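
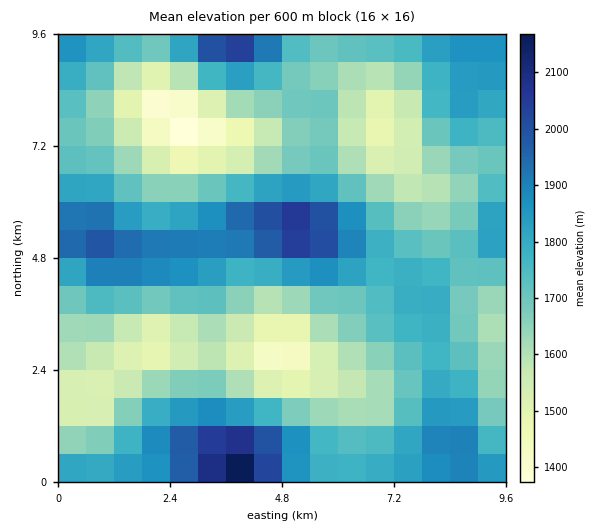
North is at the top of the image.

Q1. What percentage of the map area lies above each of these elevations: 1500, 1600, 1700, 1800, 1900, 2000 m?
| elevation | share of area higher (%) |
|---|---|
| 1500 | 93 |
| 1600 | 78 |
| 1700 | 56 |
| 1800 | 31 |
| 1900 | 13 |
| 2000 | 4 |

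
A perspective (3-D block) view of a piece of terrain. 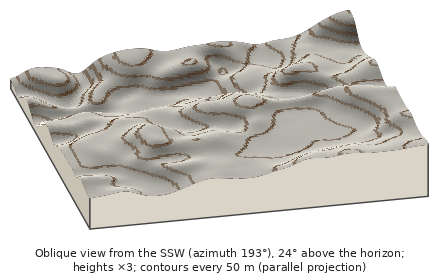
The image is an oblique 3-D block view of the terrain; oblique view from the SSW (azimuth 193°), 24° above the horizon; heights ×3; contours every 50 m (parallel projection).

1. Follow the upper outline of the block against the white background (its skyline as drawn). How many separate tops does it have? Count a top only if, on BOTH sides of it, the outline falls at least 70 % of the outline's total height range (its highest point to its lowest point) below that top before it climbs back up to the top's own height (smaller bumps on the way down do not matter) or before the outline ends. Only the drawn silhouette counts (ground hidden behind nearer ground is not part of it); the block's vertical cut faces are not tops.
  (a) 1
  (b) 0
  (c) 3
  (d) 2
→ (b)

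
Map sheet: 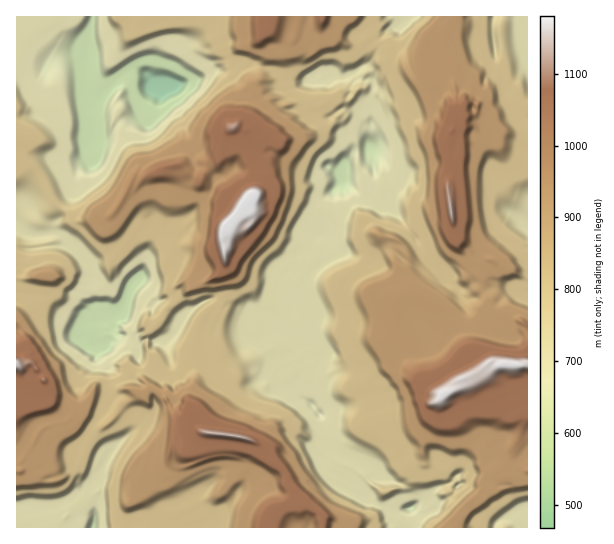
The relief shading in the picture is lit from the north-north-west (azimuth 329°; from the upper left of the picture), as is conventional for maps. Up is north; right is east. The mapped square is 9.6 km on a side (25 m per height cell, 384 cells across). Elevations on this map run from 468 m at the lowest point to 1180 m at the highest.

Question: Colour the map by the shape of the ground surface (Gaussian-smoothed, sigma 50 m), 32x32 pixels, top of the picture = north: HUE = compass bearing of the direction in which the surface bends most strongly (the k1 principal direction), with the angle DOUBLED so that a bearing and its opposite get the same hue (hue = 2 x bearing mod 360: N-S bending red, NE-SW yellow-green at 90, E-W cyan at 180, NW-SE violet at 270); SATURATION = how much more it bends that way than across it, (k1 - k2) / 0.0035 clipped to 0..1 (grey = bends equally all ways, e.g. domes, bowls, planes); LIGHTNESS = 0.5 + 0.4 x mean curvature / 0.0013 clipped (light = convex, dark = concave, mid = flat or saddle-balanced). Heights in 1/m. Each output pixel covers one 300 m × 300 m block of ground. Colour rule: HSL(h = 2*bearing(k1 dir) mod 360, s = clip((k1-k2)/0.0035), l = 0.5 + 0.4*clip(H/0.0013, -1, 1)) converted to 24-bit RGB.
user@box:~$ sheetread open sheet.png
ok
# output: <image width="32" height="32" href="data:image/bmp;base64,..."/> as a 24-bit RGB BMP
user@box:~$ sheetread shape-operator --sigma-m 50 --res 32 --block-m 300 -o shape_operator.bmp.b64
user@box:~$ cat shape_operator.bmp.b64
<image width="32" height="32" href="data:image/bmp;base64,Qk02DAAAAAAAADYAAAAoAAAAIAAAACAAAAABABgAAAAAAAAMAAATCwAAEwsAAAAAAAAAAAAAfn+Cfn+CiXyIjoR6UACaFuKG1r5hWXQ4eoFzgYCEgX+DfX+BbXN9FWDeIFWT4se002p5eEYuEYdqwP/naJ3W3s/8otf4SB5nV3raCIM/4TCw/M/UV14H94oLCToBfWOFNUQTTUgUP1kTXIVQpWeyBly5+GG59KLdI58ZOV8naIFjhFaR7jkYAGVE1qFKVeiD5YXkoZHNzf73N2zMT9XVQRAKYgcAVIQVMysAldM+BS4Og/8D/8zv+wJX+h0IKFsLqZDtg6nrr8XsFKJhPHhTDDTM5jdNr66FxIrJ0JThMaErE0Ec9nk2zRTyOcYkTHNAlE0FmP6mjdwwZhNSRhUTgFFzcvr//2rv2BMrj8QWAJw/AJxM4lcA3J+y0WHrrXDsdom7mYGqvuvBphfkC+7PEDRT8dtkz6eeg3qEjllcw0pUrUREGodcrqlii1ZHWA0Swf/NHvlBsCGcXSRMfIGIcKCLaDNE1wwclsnEkmjCrqPYAA2vDpVf19qNhYCRc2mfjHdshIV92t1ZLSxb74xrCCgrDeDD9HqcpGql4yHZoqrewZ3bYj/XJD/MFnbjrOzhU/Y+gOpyPApDeYaAg25rbj42aBg6kNybZDx0//k+JxEMo4EYCOV9i5x+kWV+YZZSSH1yk4J81neMCrcn0aor1BKaADMTRK4K8GGVwiTgoJ98yDuQa3z/jq7/qen+nOH163RInQMQGz53e3eDgSRkd+LZlNHSdHiKjBR89nVsCviyNtUdSJ1xgXxuZDs40KlwUpQkNlodbIZe1Ke5AJ+x43jmbmPdRbCOE0ZR3npksaWMRNF7QfOlI99c009KuxuN8xqSw+/WRhmNj1yTS0LdqLOVgYCFUTl15l1X9R2Ot9bn0bvjkSW+XbIdTrvbmNxzxY/NwpLoC/uTYYqp96qtDzpF3F+VeCQaADMpQ/9D65C7w/TnqQs6VLIeb0UgKNzUa/DUlAsmcSNDmZpQP10TtLpsgIB8LyJUxhli+8+G7eBmLGQ+bHWcg4ijfoiPhYCMgHt7iX1rtPSiB1F//8THFRKVDxXpzND/vM3/V6X/gP9o5+8XnxEsij4zN9BhZjMcZDknhW5yc3ibTCWV1u7ofJOLgHh/SgxNVuo0IdSJ+NPt7nTzPb82NGszaoFsfn96KaEug96N1Oh/EB+JDfSt3QDj3DAEH7EFqVAPb2EjKnMU0DIWfGlzorKMokOgWG52g3yCfX2DfICDN09zy61SjYV7dB5kXvXPmNjupZXOI382qewr8bT145HSdyAlY4gk61b8s/G7U1fUWwjPDmrBjA/ThvqaPgBf+fHNLwazvaiEhoBzh4h8fMeJpU2tb2CTfIF+foCCfICBMi1g1tuAf1l2FtgPead+LpwxUXYmtiXIymt3HF4harX4srv/uqL/2vPY0btkZTsUUJILUB0iG0Eo6YAaYQ5rqPUABR0u56SphYB8l6qFPKdwclJahG92g36GgHqAgnuCYhdsoNyVZx6LtuW2gIN/foN9eHx7PWpUNeBUr7foGfSBjGoPlgxEhvIrowkfyQxTEl9qc3uCcouPCI3S3Uf4+dLjBp94Bp+1vpKNwL2DKkBrc3B9f4F+gH58f36BbG2AOEnfqqGDIjBo1cmUhIR/f4F9fXl8fYJ8W4VSdG0peGBLfml9XOWFyg1bxXJfajsP7kg+GUYodW9CEjwnJOYJ/AE8/8vZADMY/+Eqv4qXvVYrQGhNfIJ2fYF/f32BeXJ+fyYXqbN1bhqBo8WJhYV/f3p8fYGBgI2GeNPMrUHNn4N8gqO+k/PofGBUgG1O8qCIC3GAx1nrTVXtAPiRAMX7axyk9btX/2nGBlgDT24Aum4NPNkwIZd8fXuAfYF9XTJxluSFTk2EmajvgY+Ng4KHgX+IhKalq+HdXhRPd1UbsdVyKLAbQBwTmgD75cr/zf75T138NFN02yIT+eAhAjEhdgUZlfNMtZf1mmTx/8z3gevVIPGaGUilenmAgIN/I0mB8NThdXSWEqhR0WDrzHquhLKRYcqWVB8kfAhXdtl9s3xhxxITFMBxNpp2Tc4Y7To3wXbzQBVS7+dl8HqjAB21BWijy+GnGVxp0xhl+rIW/f63XYggXXURLGM8fIB/a4N6Fncl6CvVzV9zHUIg0PZDu91kXyljWhc4Muwcd517gomfxOrheBPQTqXXMV7Y6dUXTg4eeww9hPYBirJE7lThBKmnjat+JS95Tzrf+6+N9eVo7IitMH+3GNGgQXZ6e4OCfnuDMhM8yeVneiMzYe1NXfO1YCRnuxKf7/7NIpKOjNqztxNBZ0zEVCEceHowfh06rxF6PJzq2efyKfB6R3t/eoOdeYF7NltmLR938Ny85Z6s18wu5tNPa9dKEzdJf355d318ICmGsuhbzP/zZaf+mRJrQhJVneiX4O6gE8XAGqQPW89/qyA3aY6dvViVIGOwkcr208X5p3St4ZqbEm1pWU8sk2klJlUXDWJZL/Ic+YWr1qKsyY3hR8fKCmCiT3t7en6FHVVx0/jUVNkKUwgl51MiSBHLlSLN4f+0qvR+Khh7jn8mZDVCWkVVb5Bdm/W0DDM+IczE8X/b3IqcvGHKUWPUpsLVs47SC5aI3vNZEnlw9tXaXjnd77qqVxzsFWNzKty/lmjWoHgafV1PM0p55pmtIhWostZS9v6Q3ORpORlzsEeQUJp2S3KUjN6jpyO/Y3GOHqySGGJw6Zin33awrEckVpQnMHeF+/vQAEY6517hb+IOvxtI6fObNBfOHBW4SuY4DBIn38F8eG+xdoSFF1xfohqf1O6y68uH4qJFGRlQoYKSvGauhY2rgN+QaSxlT9NeEUFKhAevx2ZO3aR/iZL759H6m7/q1AiM8RZQBS4N3ddNpreIzFUcnlgORc8LiEUGBxks3/3OWRSLrWh4QxZIFtgu7/FJ5N6d6AseDBUndIpHfIGIpJBxpkQbM4truuJtQjZmFGR9DMhTs+3Sokrj7zAnp0csLBxT5detgWvTd6mKsoRZ7FQ1+EG+zguIEcnXByvQWv8JJR02vYtYqi/jNA6ttO5y1dWbQhWywyHri+qoS2J5hI6V2fLxciOv5983RkhyKCFipd9sCtMiEiFv11Eq71zTbR2739ebwK1TaZCMf4+a1vXqZiTzonz67oapKE1k2UiWJEp2cx+wJOuvRors692v2NCYEyJven+H6N65KTGBON9PcSAyg2Ny2OpwRT91LyGU1PeaXFEaDSwYL8pXnR/Zdknw8anJm53lfZbRdPLgyBNM5CBUZSgy2G9QS43eb1GfSmOjSx94a9hvo2cP6MY/u6qKUTrlYqCIGeYTi1BxgjDadmN/jZKB6OodZF96H1+O+PbTKSGeSrThDGfPL0+uy1G15+Fd77kcvnIVvHYqzTK7iCttgoCjxZHF5GFEIl5HZkp/UdyjgD2Eee9GGqif8NHg9GPxjOtnPxZWi7eITiBXco2aubeSgCe2dG2AQHta+swfveJJJA8aGSsLKjQAM18U4Osi7juv1p26jdJSVyhAEvAdC5GmeAfO7lzJ/6HuNApgfdNlhhB+l9eXUoBoc6AlrW8vgup/UCh2r+epi2J7P4VjuLuAjDahZ15+/zlTEHQN42godw6NEyPYqdIJAPQuHUEJm9IjWLkduSIAUjsP2FkHDzwHJCYOhHIBLFUCcBq3ODS3l+e8kZeDen6CjI11que4bRdssMmKeyKBjIN+pVNUaKk/ZEB0TkZx6N9Q7oGyEbZBFYdzDSjwk+bpoy2WZd6u4Q9CqUIJRPFqqKnil4Lc87rvFXS5POiRqHPkMtq3RHyN2V2en5iEgHx9ob2LhRKPI7et8OONSCdihn+AmoCPt3qBPXYqERFIvuGE5zeS8YDYDNOyN1wWQzkaOZJDfrV/Sw3dpiDt+9HBHapub5t3lWR/u5XfSffoUlWCXrSNZrHjGQnY6Lm9hH6C1t6VHxlJLgWn3fONRjdqgH+BiICHmICY4a3NABsz8jpai+uLin6Ot5bQtaXol6vgfbS/YmuBRz/wICCN3tiq1ExrUpOFnhSnQf9V4m+gC6BfuteICCM0CDsg3FOa3qW/0siXKDSRApTQ7sqzSUN0"/>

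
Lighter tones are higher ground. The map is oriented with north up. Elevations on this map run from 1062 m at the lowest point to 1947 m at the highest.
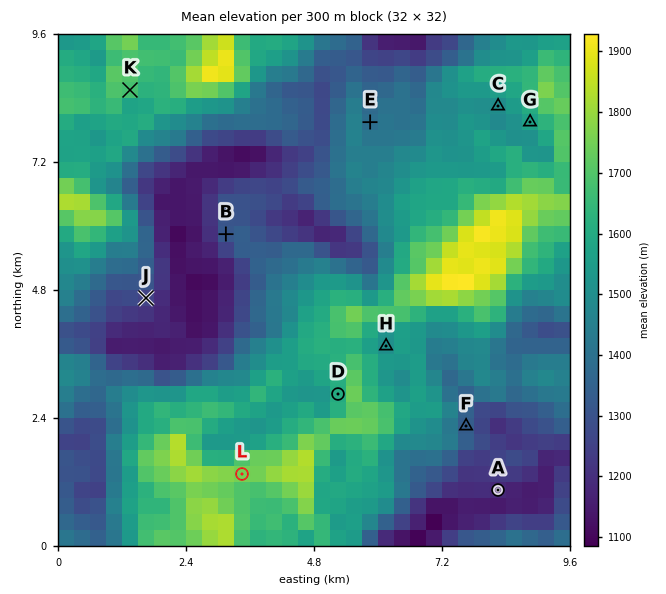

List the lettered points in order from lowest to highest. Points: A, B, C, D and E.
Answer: A B E C D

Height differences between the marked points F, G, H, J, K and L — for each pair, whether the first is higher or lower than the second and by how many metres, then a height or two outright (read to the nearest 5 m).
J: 500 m lower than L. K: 430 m higher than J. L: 420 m higher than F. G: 320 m higher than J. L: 250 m higher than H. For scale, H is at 1500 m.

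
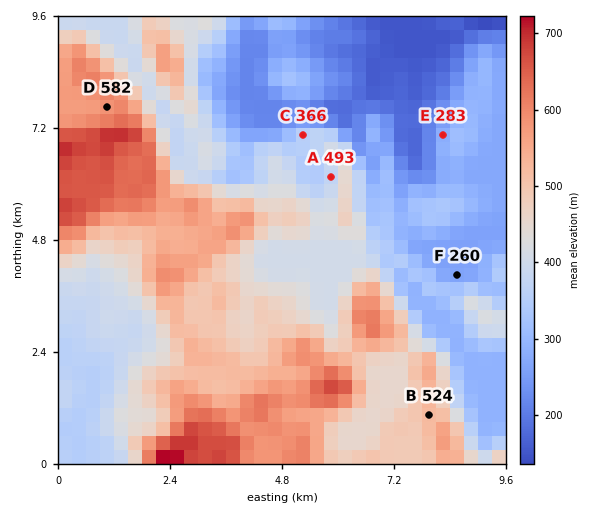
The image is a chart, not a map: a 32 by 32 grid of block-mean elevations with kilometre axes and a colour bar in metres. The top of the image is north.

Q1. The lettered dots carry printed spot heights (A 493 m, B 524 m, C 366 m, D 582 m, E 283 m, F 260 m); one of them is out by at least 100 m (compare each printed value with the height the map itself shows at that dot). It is A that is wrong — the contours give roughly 368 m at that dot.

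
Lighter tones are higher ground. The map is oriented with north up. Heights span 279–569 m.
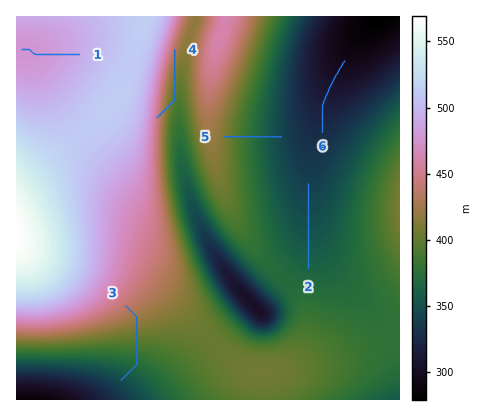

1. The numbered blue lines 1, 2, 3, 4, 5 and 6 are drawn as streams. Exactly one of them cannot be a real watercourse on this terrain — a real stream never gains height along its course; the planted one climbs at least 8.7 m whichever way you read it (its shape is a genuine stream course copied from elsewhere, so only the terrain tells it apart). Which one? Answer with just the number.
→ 4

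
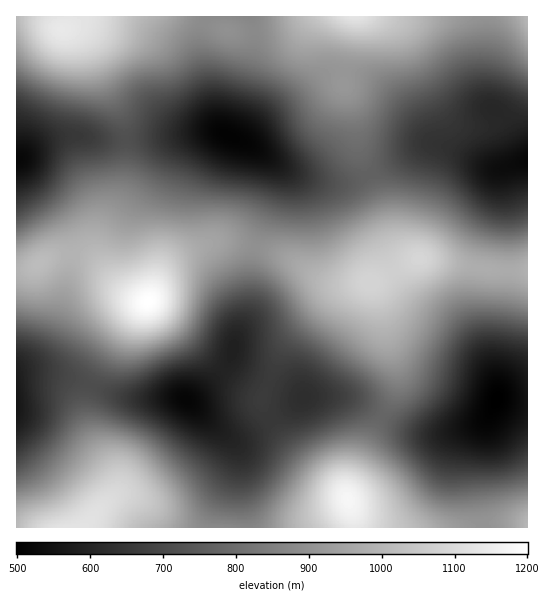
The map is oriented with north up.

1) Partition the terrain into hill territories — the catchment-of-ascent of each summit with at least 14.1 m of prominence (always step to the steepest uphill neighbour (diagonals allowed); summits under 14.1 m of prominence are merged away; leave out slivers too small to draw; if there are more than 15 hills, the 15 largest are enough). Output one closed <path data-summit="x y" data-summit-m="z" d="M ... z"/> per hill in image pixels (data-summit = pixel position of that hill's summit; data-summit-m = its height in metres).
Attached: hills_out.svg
<path data-summit="149 302" data-summit-m="1201" d="M221 132l-22 0-20 4-49 4-31 0-17-4-17 0-19 5-29 18 46 60 8 22 0 24-10 41-8 24-13 23-24 17 1 7 6-2 28 0 22 4 33 13 25 7 54 0 33 30 13 8 7 0 13-5 52-34-48-19-17-11-7-10 5-21 13-27 4-56 6-20 14-36 3-11 0-17-4-8-11-10z"/><path data-summit="370 283" data-summit-m="1082" d="M274 161l-2 2 4 7 0 17-21 60-4 28 0 28-4 15-12 23-4 17 1 4 14 11 31 15 25 9 28-1 19 3 13 5 36 21 24 8 25 0 36-12 8-8 6-14 0-12-10-24-11-14-21-21-33-21-17-17-12-19-17-40-21-38-12-8-21-2-23-7z"/><path data-summit="354 17" data-summit-m="1129" d="M485 16l-232 0 2 14-2 23-25 82 25 12 28 20 18 9 27 7 20 0 17-6 66-33 18 3 48 22 31-8 2-2-17-32-14-16-8-5-4-9z"/><path data-summit="74 527" data-summit-m="1125" d="M51 375l-28 0-7 3 1 150 231-1-7-38 0-24-2-14-8-11-21-17-23-23-9-3-47 2-25-7-33-13z"/><path data-summit="62 29" data-summit-m="1139" d="M251 16l-234 0-1 143 30-18 19-5 17 0 17 4 31 0 49-4 20-4 22 0 6 3 26-82 2-23z"/><path data-summit="347 499" data-summit-m="1176" d="M330 396l-27 1-17 14-40 24-8 2-13-2 11 11 4 9 1 34 8 39 234-1-7-56 10-52-11 6-28 8-25 0-24-8-39-22-16-6z"/><path data-summit="419 259" data-summit-m="1088" d="M438 144l-13 1-62 32-17 6-18 0 15 2 12 8 21 38 17 40 12 19 17 17 33 21 21 21 11 14 10 24 0-36 11-66 0-75-5-25 0-16-13-1-36-19z"/><path data-summit="39 263" data-summit-m="1017" d="M19 160l-3 1 1 208 18-12 12-14 12-28 12-50 0-24-4-14-8-14-26-31z"/><path data-summit="527 527" data-summit-m="1003" d="M501 399l-5 2-9 18-10 39-1 21 7 48 44 1 1-125z"/><path data-summit="527 270" data-summit-m="986" d="M527 160l-24 8-2 6 7 36 0 75-11 66 0 47 20 5 11-1z"/><path data-summit="527 17" data-summit-m="1003" d="M527 16l-41 0-2 41 0 32 3 12 2 5 16 13 22 40z"/>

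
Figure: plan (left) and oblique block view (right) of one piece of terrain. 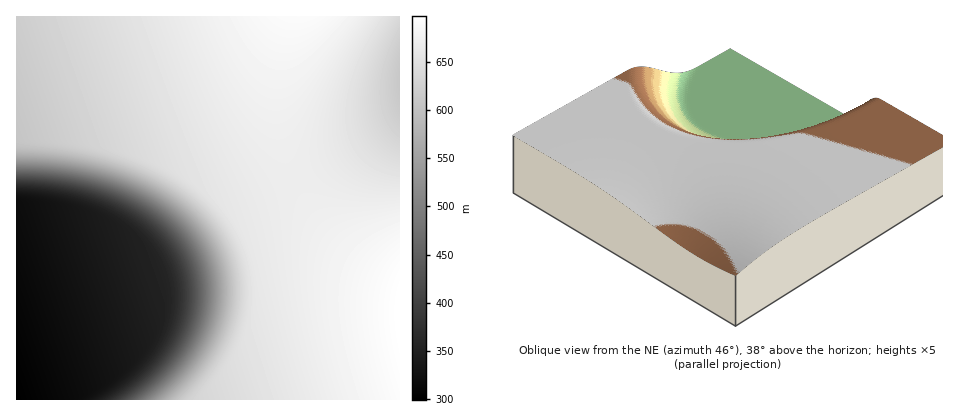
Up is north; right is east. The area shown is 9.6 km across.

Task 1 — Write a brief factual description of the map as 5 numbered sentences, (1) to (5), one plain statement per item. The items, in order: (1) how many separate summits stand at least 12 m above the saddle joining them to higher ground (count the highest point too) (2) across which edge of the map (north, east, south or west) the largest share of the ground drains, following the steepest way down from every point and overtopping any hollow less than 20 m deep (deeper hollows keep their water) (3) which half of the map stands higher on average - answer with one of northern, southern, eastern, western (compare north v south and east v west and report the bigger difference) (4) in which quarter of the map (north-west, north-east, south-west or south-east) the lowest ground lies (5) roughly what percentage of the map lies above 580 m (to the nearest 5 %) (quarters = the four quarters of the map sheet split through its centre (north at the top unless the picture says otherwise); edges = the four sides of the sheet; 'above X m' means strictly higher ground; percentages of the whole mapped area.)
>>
(1) There are 2 summits with 12 m or more of prominence.
(2) The largest share of the runoff leaves by the western edge.
(3) Taken as a whole, the eastern half is higher than the western.
(4) The lowest point lies in the south-west quarter of the map.
(5) Roughly 70 % of the ground is higher than 580 m.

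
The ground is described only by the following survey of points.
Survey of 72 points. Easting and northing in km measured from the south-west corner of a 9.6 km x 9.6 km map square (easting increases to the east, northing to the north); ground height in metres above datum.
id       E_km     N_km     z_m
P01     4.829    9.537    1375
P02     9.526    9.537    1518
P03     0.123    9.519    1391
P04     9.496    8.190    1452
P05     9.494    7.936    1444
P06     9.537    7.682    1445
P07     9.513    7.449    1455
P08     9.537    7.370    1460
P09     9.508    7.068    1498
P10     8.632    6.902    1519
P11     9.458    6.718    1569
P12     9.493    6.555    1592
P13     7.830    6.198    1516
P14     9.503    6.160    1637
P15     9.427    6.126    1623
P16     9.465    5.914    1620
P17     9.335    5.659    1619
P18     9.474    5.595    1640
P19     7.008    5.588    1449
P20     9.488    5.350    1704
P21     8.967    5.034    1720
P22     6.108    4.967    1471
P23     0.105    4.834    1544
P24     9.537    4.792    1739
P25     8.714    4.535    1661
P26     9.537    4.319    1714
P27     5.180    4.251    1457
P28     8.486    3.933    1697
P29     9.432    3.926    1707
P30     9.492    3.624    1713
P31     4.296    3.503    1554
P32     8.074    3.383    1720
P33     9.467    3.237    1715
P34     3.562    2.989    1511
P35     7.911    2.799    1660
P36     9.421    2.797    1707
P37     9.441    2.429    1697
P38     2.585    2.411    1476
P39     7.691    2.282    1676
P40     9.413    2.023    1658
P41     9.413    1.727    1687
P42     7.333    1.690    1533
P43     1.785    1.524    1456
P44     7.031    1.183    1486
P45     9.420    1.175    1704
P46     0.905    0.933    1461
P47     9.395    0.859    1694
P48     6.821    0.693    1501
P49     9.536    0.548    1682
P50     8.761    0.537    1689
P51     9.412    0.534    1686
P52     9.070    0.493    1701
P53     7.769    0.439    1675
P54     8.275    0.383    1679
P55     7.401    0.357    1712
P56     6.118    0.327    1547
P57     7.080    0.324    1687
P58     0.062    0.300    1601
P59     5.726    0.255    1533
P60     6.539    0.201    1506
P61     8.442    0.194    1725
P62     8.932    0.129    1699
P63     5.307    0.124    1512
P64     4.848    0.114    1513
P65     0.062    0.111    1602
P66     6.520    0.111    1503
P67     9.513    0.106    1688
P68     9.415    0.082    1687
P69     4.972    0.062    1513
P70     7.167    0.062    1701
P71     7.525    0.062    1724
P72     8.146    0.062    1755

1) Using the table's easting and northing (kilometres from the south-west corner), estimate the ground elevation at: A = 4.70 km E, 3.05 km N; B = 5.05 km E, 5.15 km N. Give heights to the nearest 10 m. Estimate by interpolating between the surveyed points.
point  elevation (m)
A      1580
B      1450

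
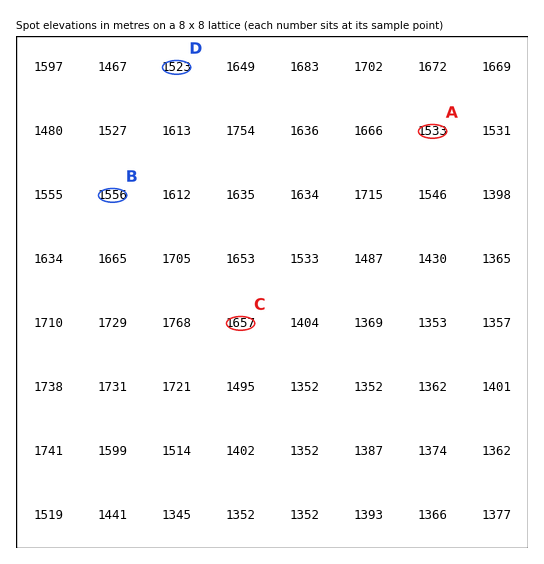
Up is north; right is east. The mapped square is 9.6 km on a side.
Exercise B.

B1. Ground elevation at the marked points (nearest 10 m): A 1530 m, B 1560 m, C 1660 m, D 1520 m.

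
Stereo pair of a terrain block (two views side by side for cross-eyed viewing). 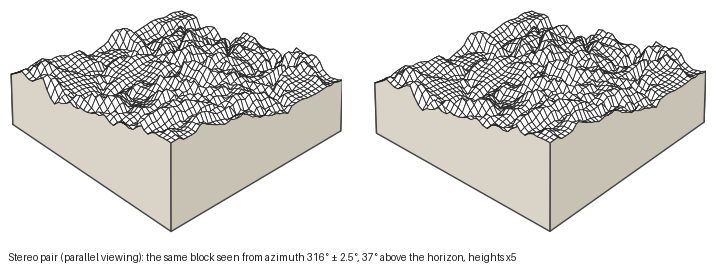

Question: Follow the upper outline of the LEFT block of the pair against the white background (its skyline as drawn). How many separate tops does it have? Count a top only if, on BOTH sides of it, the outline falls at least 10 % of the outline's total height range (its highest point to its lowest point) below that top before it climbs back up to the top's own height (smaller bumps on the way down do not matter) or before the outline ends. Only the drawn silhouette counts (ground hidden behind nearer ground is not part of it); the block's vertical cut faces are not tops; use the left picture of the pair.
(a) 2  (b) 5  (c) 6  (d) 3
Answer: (d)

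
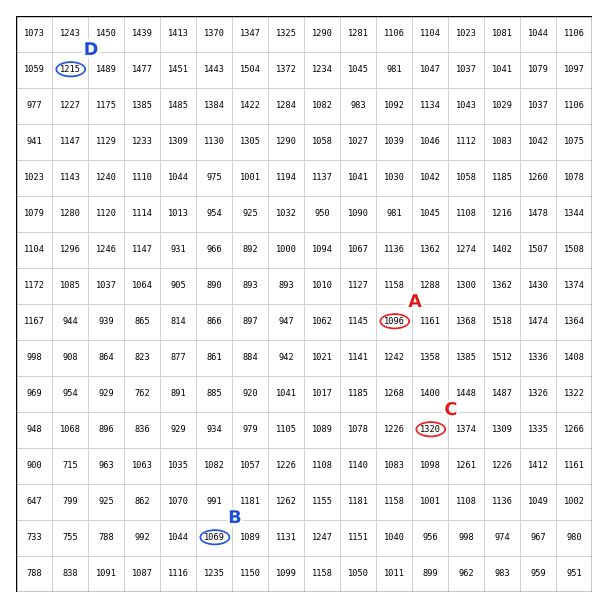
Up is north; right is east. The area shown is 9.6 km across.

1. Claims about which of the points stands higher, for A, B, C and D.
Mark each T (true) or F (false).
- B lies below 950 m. F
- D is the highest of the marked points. F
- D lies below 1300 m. T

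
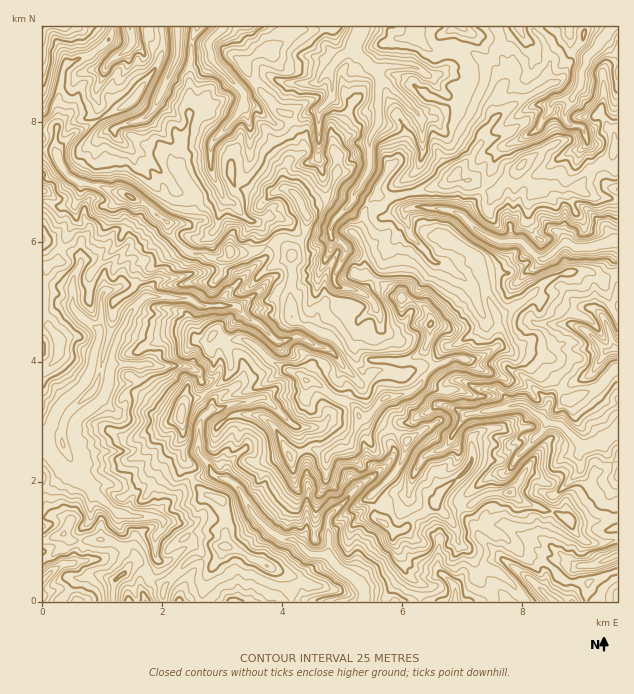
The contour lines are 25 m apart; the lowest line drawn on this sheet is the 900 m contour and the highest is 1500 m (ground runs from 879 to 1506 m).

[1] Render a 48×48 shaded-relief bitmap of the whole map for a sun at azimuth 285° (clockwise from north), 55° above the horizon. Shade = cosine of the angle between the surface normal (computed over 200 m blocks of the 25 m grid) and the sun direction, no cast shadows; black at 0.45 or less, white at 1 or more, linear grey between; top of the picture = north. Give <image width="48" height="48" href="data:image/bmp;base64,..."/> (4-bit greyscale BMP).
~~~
<image width="48" height="48" href="data:image/bmp;base64,Qk32BAAAAAAAAHYAAAAoAAAAMAAAADAAAAABAAQAAAAAAIAEAAATCwAAEwsAABAAAAAAAAAAAAAAABEREQAiIiIAMzMzAERERABVVVUAZmZmAHd3dwCIiIgAmZmZAKqqqgC7u7sAzMzMAN3d3QDu7u4A////ANuKzHe8iMp3mrqod3adyqmHq6qaZoq6h926zIesmLqImqqpl1Wt26l3rKmmWru6h73MzLiKyquYmqmHZXq825Z6mql3mqibzGerzNppzbyoq5dVebmry4V6mIeamIiHirmaqrp7283JeHVpmsqcuYZrp2iZiJqXVcubuJp63czJZUiqmNybu3VqppqZmaqXidyJp5uqzt3JNKp3d97LupZ5domZmbp2icuXmJurzMu2KbuWUr/cqbuXd3mZmrl3mrqYrLqovdujSsyngQ38iKy2epmoZqqImpmavMy6q8plq7ymtwDupqzJVqzIR3mpmXirzLzLuXaMu7ynqgA851zbpUfNlWebl5qr3cu7ulaKzMy2qzMyqxjaykRcxFisucqrzNy7x2uYve3ZvJVEWkB87XVHykabvMqczNzLt0ynm92qzNpka5ED7oVDfJaJq7qt3M3txi3Ymst7zd2UWKpAjbl1R5uXeJqry87u6AjtzKjLmc3FJFijCLu3WbqWZmm5rd3u7EOszL3cmbu7cxAmVVV5uruXZlabnN3d7ZiauqzsqZmtynAWZDRGeKuqdWVpq9zN3ZvJrLvdloq8u8gCZ2ZVeYiLyYZGmsu83dzKm83Ll4vLu7uEVkFIiIhnzslFm8ub3Ku6q6e8l7zMu8uKuWRXeIh0e8pkis3L3suruCfcvbmqvO1UmapmiJl1aal1iq3d7typg5ubuoiqvN2TRZqGmIh5l4douozd7bqVXNyomZmazN2SRpqGiIiYm3aaq3jdynq73t24mqqK3LtTaKqYiHd4rHari7aLu7lYrO24momt7XZWiamLuHeImnasibp6uqtSu763d5282mV4m6day5mZmIaMqaupqry0XLu2V864mpiau6h1jMypmbl6yqu7qqvIV7ymJr3Ym5ibu5dlWNyZmNuau6u7u5rciby3NI3pmpq7qESIqGmqu9yauqrLl3ncis24At2omKzKYVmrmDiWV8uZqZq8p3ariszbEM6omL2nKLdphWmVR8yayXi5WJeJzKvbQB3qdpqIq7hql2iGZsy5zblEiqd73srKZAbumHiHeLqJqIiYh9zLvKRJq5acze23aCDeqby5iaupqpqod8unipebunbMrN2oe6Au5pztuZvKiaq6mclHq6q7uWfMm92mjcQN+Urtypvcl5m8usYoqqvMuWbdm93HfbIt6mnczJm8ynaM7clDeb3LumOtq8zJfbM724rL3ciIvMhL7sl2NZvNy4QrzMvJjLZHzZrM3dqXW7es3dt4qEOd3LgyrdymfLhozHrMzNyIZoztuOyXrLUJ7bpyfduoSMxnuqu7vNyoZGrexv2YrMsS3sl0nMiJmMyGnMuru8yqp0Oe2P2Ym82AnrhZu4iIisuYvcm8y8ypq5NO1/6WW8zEPaWsyZmGWLqaqru7u7u5m6Zd2f66UqzqK6bdy6hmZ4q7maqpq7u5m6hZzOys1hvrOqbdzLqHVmfNuqmqqrupq5mVrbu92irqOsN8zdyod1St3KmJm8uZuom3aQ=="/>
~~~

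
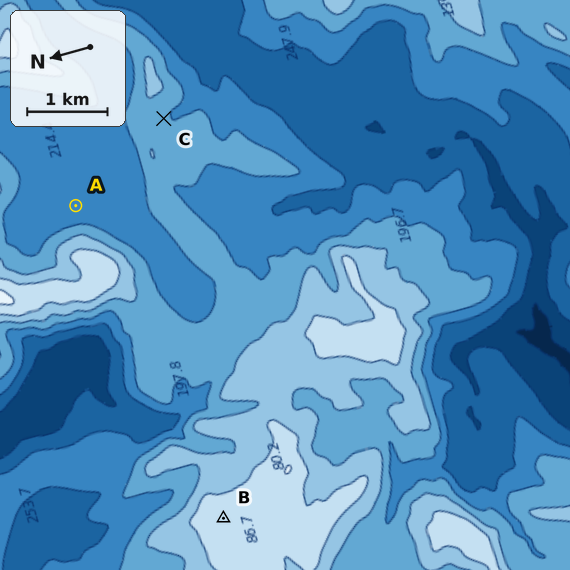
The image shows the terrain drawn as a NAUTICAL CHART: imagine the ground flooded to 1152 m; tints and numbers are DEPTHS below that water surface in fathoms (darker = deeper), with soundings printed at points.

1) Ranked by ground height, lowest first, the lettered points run A C B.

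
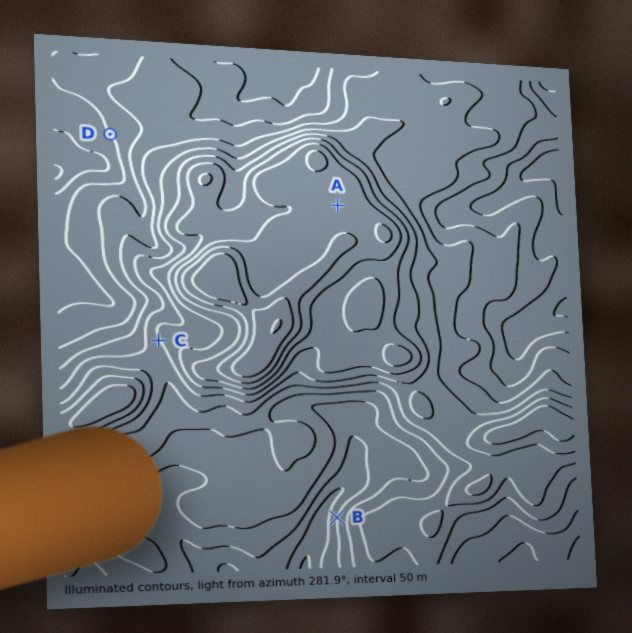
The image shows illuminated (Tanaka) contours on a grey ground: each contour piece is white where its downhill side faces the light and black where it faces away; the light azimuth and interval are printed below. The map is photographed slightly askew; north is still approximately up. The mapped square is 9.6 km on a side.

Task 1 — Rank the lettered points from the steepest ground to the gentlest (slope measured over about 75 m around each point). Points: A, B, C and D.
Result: B C D A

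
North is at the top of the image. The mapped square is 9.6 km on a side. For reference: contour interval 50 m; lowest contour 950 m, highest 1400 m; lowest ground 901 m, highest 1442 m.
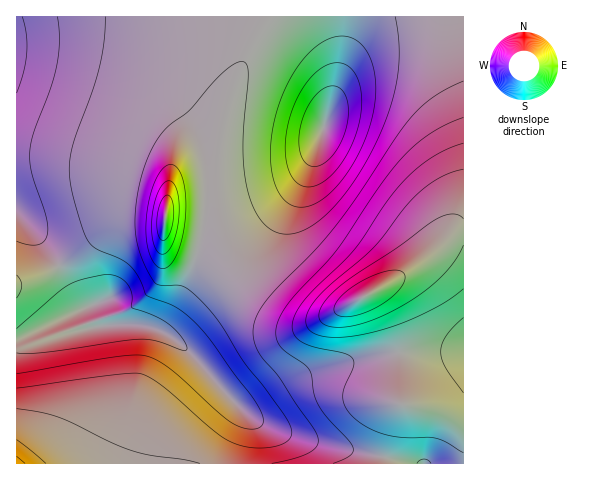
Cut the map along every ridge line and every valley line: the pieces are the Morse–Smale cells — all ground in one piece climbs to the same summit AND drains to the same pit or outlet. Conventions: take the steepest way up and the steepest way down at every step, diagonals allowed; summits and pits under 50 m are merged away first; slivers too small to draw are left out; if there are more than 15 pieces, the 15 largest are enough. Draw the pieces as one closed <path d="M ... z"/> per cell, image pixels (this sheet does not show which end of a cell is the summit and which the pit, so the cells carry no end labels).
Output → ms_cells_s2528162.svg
<path d="M463 16l-197 0 0 5-14 25-17 36-16 61-3 29 0 29 4 28 13 34 22 26 26 21 23 9 11 0 12-3 42-22 8 2 9 12 9 22 4 18 0 50 2 6-8 15-9 45 80-1z"/><path d="M200 250l-3 3-7 23-13 26-15 25-6 2 23 14 67 71 2 5 0 13-6 31 141 1 10-45 8-15-2-6 0-50-3-13-6-17-12-21-9-3-48 24-26 0-12-6-20-14-42-38z"/><path d="M24 57l-8 0 0 154 26 30 16 24 8-3 40-31 19-9 39 0 0 14 3 4 30 10 8-30 4-41-6-36-13-27-23-20-34-15-43-13z"/><path d="M87 308l-71 32 0 123 226 1 6-32 0-13-45-52-24-24-24-14-22-5-41 4-5-13z"/><path d="M265 16l-248 0-1 40 40 6 60 14 37 14 25 14 12 12 7 11 10 37 0 38-9 48 23 10 35 32 21 16-32-29-12-16-13-34-4-28 1-42 9-48 16-47 24-43z"/><path d="M164 222l-39 0-7 3-19 10-40 31 20 36 5 6 4-1-2 4 6 17 41-4 26 5 6-7 20-36 13-35-31-11-3-4z"/><path d="M59 266l-17 9-26 9 1 55 68-31-6-6z"/><path d="M17 212l-1 71 3 0 23-8 15-8 1-3-16-23z"/>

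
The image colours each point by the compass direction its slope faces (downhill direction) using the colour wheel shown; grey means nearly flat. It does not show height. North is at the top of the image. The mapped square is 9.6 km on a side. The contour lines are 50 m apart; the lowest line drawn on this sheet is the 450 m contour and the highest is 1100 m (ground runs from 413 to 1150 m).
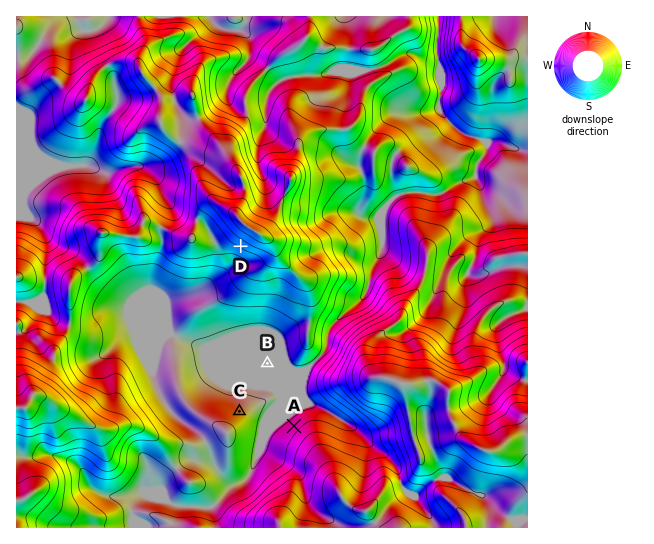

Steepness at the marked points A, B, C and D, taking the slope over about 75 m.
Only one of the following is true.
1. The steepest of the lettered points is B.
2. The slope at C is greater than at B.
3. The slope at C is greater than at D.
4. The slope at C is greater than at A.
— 2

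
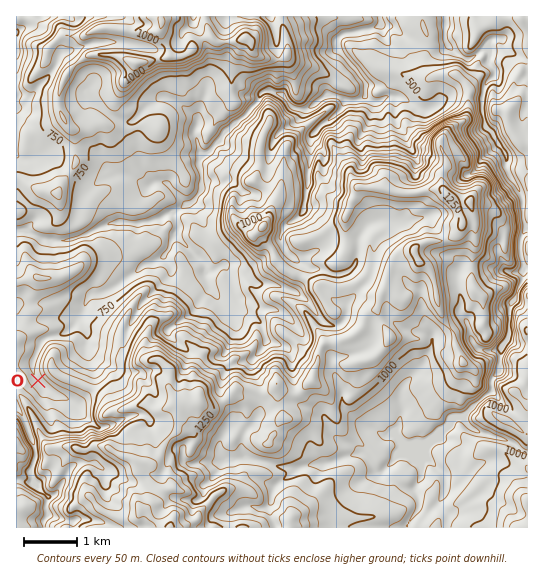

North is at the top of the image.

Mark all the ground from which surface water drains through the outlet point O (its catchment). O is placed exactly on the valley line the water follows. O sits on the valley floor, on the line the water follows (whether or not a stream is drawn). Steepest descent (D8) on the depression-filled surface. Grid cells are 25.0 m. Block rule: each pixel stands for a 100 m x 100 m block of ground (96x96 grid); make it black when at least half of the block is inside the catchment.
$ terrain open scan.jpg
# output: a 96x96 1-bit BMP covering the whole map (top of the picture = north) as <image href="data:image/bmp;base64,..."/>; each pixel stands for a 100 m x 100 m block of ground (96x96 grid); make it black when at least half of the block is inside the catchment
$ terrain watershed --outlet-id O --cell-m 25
<image width="96" height="96" href="data:image/bmp;base64,Qk2+BAAAAAAAAD4AAAAoAAAAYAAAAGAAAAABAAEAAAAAAIAEAAATCwAAEwsAAAIAAAAAAAAA////AAAAAAAAAAAAAAAAAAAAAAAAAAAAAAAAAAAAAAAAAAAAAAAAAAAAAAAAAAAAAAAAAAAAAAAAAAAAAAAAAAAAAAAAAAAAAAAAAAAAAAAAAAAAAAAAAAAAAAAAAAAAAAAAAAAAAAAAAAAAAAAAAAAAAAAAAAAAAAAAAAAAAAAAAAAAAAAAAAAAAAAAAAAAAAAAAAAAAAAAAAPAAAAAAAAAAAAAAA/gAAAAAAAAAAAACD/gAAAAAAAAAAAD///wAAAAAAAAAAAH///wAAAAAAAAAAAP///8AAAAAAAAAAAP///8AAAAAAAAAAAP///8AAAAAAAAAAAf///+AAAAAAAAAAAf///+AAAAAAAAAAA//8eMAAAAAAAAAAA//4AAAAAAAAAAAAB//wAAAAAAAAAAAAA//gAAAAAAAAAAAAAf+AAAAAAAAAAAAAAP4AAAAAAAAAAAAAAHAAAAAAAAAAAAAAACAAAAAAAAAAAAAAAAAAAAAAAAAAAAAAAAAAAAAAAAAAAAAAAAAAAAAAAAAAAAAAAAAAAAAAAAAAAAAAAAAAAAAAAAAAAAAAAAAAAAAAAAAAAAAAAAAAAAAAAAAAAAAAAAAAAAAAAAAAAAAAAAAAAAAAAAAAAAAAAAAAAAAAAAAAAAAAAAAAAAAAAAAAAAAAAAAAAAAAAAAAAAAAAAAAAAAAAAAAAAAAAAAAAAAAAAAAAAAAAAAAAAAAAAAAAAAAAAAAAAAAAAAAAAAAAAAAAAAAAAAAAAAAAAAAAAAAAAAAAAAAAAAAAAAAAAAAAAAAAAAAAAAAAAAAAAAAAAAAAAAAAAAAAAAAAAAAAAAAAAAAAAAAAAAAAAAAAAAAAAAAAAAAAAAAAAAAAAAAAAAAAAAAAAAAAAAAAAAAAAAAAAAAAAAAAAAAAAAAAAAAAAAAAAAAAAAAAAAAAAAAAAAAAAAAAAAAAAAAAAAAAAAAAAAAAAAAAAAAAAAAAAAAAAAAAAAAAAAAAAAAAAAAAAAAAAAAAAAAAAAAAAAAAAAAAAAAAAAAAAAAAAAAAAAAAAAAAAAAAAAAAAAAAAAAAAAAAAAAAAAAAAAAAAAAAAAAAAAAAAAAAAAAAAAAAAAAAAAAAAAAAAAAAAAAAAAAAAAAAAAAAAAAAAAAAAAAAAAAAAAAAAAAAAAAAAAAAAAAAAAAAAAAAAAAAAAAAAAAAAAAAAAAAAAAAAAAAAAAAAAAAAAAAAAAAAAAAAAAAAAAAAAAAAAAAAAAAAAAAAAAAAAAAAAAAAAAAAAAAAAAAAAAAAAAAAAAAAAAAAAAAAAAAAAAAAAAAAAAAAAAAAAAAAAAAAAAAAAAAAAAAAAAAAAAAAAAAAAAAAAAAAAAAAAAAAAAAAAAAAAAAAAAAAAAAAAAAAAAAAAAAAAAAAAAAAAAAAAAAAAAAAAAAAAAAAAAAAAAAAAAAAAAAAAAAAAAAAAAAAAAAAAAAAAAAAAAAAAAAAAAAAAAAAAAAAAAAAAAAAAAAAAAAAAAAAAAAAAAAAAAAAAAAAAAAAAAAAAAAAAAAAAAAAAAA="/>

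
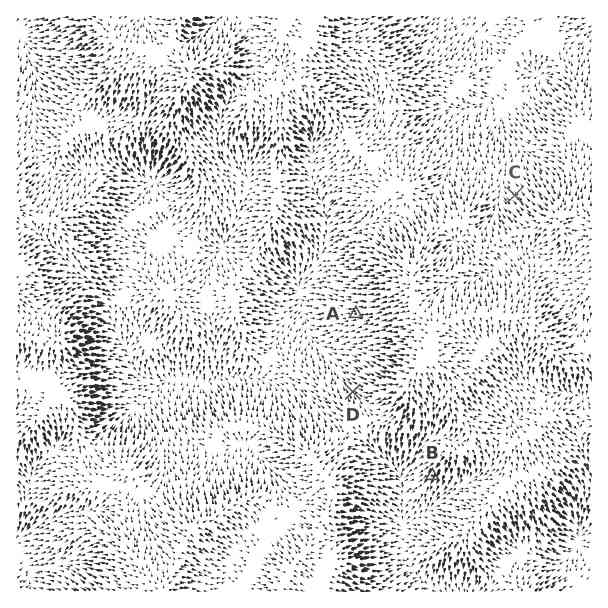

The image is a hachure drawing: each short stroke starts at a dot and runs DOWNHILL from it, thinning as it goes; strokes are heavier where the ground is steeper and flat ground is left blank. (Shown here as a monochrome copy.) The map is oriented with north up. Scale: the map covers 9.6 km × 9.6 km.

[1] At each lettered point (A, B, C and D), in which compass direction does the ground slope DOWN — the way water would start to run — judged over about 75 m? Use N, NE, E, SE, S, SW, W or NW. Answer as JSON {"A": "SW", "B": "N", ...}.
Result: {"A": "W", "B": "SW", "C": "NW", "D": "NW"}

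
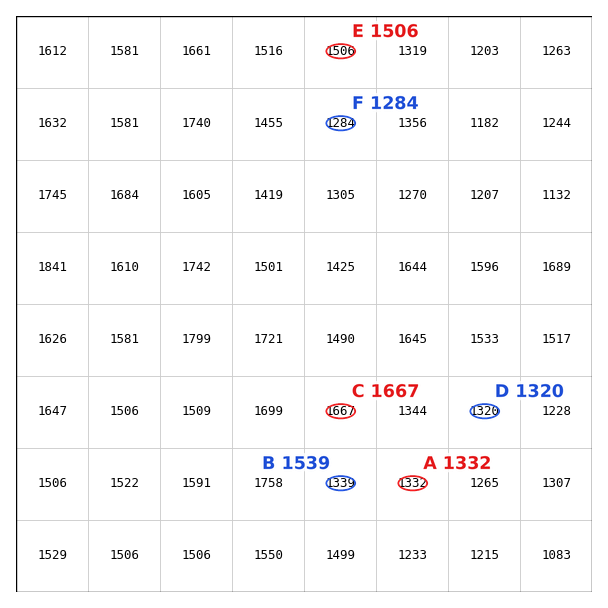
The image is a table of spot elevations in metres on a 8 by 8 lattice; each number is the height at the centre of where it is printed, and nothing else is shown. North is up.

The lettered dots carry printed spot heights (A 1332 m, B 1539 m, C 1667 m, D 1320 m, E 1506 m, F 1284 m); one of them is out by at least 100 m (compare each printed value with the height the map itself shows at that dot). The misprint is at B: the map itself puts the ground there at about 1339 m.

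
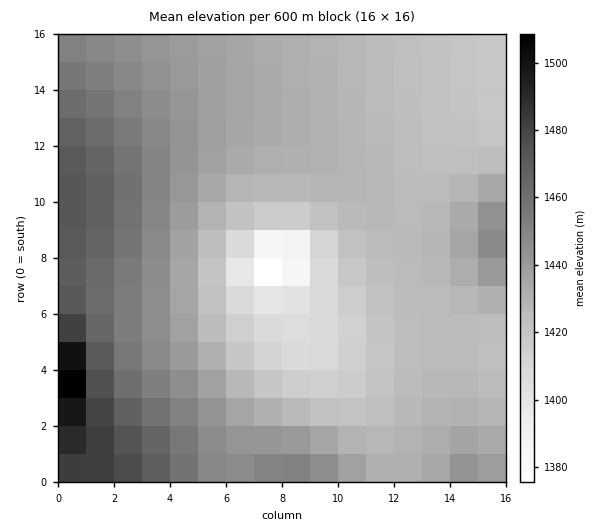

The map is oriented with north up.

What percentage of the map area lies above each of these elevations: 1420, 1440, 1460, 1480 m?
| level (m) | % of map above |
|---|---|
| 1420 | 87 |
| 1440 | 34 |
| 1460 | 13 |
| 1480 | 3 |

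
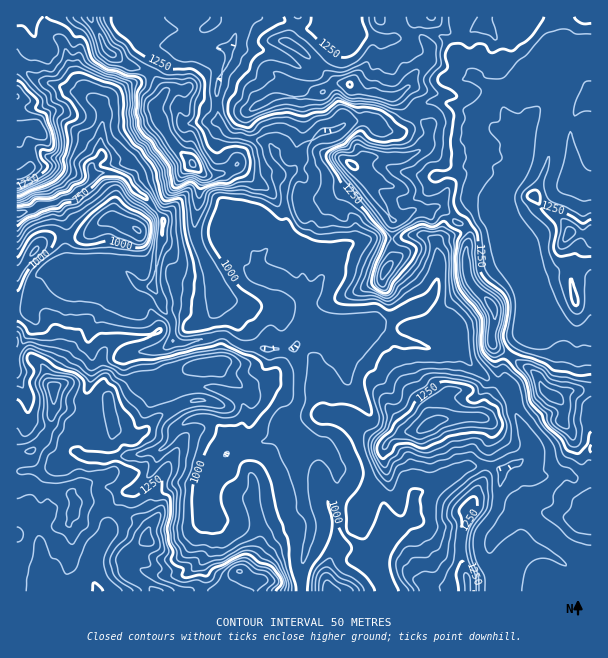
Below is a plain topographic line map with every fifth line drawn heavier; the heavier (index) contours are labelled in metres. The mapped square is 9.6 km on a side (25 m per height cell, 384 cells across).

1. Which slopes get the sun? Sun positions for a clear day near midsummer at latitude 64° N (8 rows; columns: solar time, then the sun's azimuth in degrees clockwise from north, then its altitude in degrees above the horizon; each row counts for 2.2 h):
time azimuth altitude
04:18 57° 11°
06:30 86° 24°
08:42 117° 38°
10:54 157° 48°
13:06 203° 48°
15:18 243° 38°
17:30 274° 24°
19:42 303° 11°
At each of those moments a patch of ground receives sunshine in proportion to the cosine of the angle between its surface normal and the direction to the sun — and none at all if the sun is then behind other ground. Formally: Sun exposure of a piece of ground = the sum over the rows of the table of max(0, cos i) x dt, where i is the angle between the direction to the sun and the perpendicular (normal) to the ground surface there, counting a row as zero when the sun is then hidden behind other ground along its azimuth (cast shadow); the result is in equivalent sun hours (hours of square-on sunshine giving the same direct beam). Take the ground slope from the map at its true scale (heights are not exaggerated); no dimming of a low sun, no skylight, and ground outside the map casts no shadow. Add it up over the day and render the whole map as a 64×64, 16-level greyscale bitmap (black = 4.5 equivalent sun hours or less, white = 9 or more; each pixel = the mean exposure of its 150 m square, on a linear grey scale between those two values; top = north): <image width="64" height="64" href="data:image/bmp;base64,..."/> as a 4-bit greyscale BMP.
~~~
<image width="64" height="64" href="data:image/bmp;base64,Qk12CAAAAAAAAHYAAAAoAAAAQAAAAEAAAAABAAQAAAAAAAAIAAATCwAAEwsAABAAAAAAAAAAAAAAABEREQAiIiIAMzMzAERERABVVVUAZmZmAHd3dwCIiIgAmZmZAKqqqgC7u7sAzMzMAN3d3QDu7u4A////AO7u7uzN7u7aiJvKzu7u7bQ8yqitzN7u3d3Lut7t7t3d7u7u7M7u7KmZhHit7tyYlEqneL3M7tzM3bq63d3d3d3u7u7t3d3M7sq6RFaZZFimd4i83dzczMu7eK3N3d3d7u7u7u3cze7culazARNWaavJrN7d3LzLy7yZzd3d3e7u7u7u7typ3u7bpFliNIqr3dy97u7su6uszbnN3u7u7u7t3e7u7LmM7KiIWJiXq7vd7c3d7u26qrvNyM3d7u3e7t3u7u7uzLrLu6mJu8zMzN3t3d7u7ty7u83Znd3u3e7uze3e7t3d263cy5m83d3N3e7d3u7u7czN3e2K3u7u7u3u7s3t3u3LmszLqb3t7d3d7t3d7u7u7M3e7te+7u3d3e7u3N7u7Lq4rMuqze7t3dzd7d3u7u7ty5vd2L7t3d3u7u7u3M3cy7yLzKu93d3d3N3KzN7e7dzKh7zJrd3u3d3u3czd3d7cvLi8y73d3d3d3brMzO7t3KiHi8qsy83czdzKqZrO7u663u3cvc3c3d3cu8zN7t3d64douZqszM3c7dy7uqq8zNnN7d28zMzd3d273M3uvd3tymRaqKve7u7u7dy7uodnmozd7czLzd3d3b3M3ezd7u7u3e7cqa3u7t3u7c3u7ty7Wt3u3dzN3d3d3Mzc7b3e7t7t7d3Kre7tmM7d7d7u7u7Wze7t3tzN3d7tzMqd3d7u7uzd2qu97u26re7cze7d7cmN7u3d7t3d7u7ttjfe7u7u7u2om+7e3au97d3M7dzN7Zeb3u3u3c7u7u6miZqt7u7u7HaN7ey9qs3u7czcy6vu3M3u7e7u3d7u3JnMmJqrzMy3R87szd2ZvO3N3Nuqyr3t3e3e7u7szMzMnNypmru5d4Vp7u7t3Xrd7cq9yqzdy6qpic7t7u3d3MzNy7uYvd3IdUvd7t3ube3e64yqvd7dy6rO7d3u3N3d3dy7zKmbu7hXfMzZm72bp1eYaYe93u7u7u7bve3d3d3d3Ly7qoUzNKqu3aVmary4UzV0Roqr3u7u7t3M3c3d3dzLy6mWIjRa7b3aVomq3siIirt4h3VXirvNu7qrzd3dzLzLqpd4iK7u2mJJvMyYRYq7zd7MuEMiM0M0Zpmszdy8u8u6qqmI3d7FNYq83ZJYq8zM3u7upGUzZo3d7sy83MzLu6vNuZrM3Id5ur3dlYvMzMy7vN7Z3tya7u7tzdzd3dy77t25mJvMuprM3e17zMzN27qZmqXO7u7u7u3M3d3d3d3MzKiYm73Lmc3e7qzdzMzMzMzKO8ze7u7u7svd3d3d3amZmau8zcuprN7u3NzMzMzd3deMzd7u7u3u293u7u7e26h5vO3ru6m97u7bzLzMzd3ttd3d3u7dzLzLzN3u7czMyYi93qaZq83u3evMzLzN3tpY7d3d7Lu7u7zdy6zczcyniK3qI3rM3u3N7KzMvM3ezdnd3N3bu7u73dyqqazt7bZorcZXrM3d3d3tqru7ve3et8y93cvLzN7t3Lu7qr7uxmWsuZmrzN7d3q7Lu8zNzdy2eZzdq8zN3d3d2rqZi+7nVIy7urvN3u3ujO3N7u7u7sZYreurzM3dzMzLuoiJvepFe7u6zc3e7s54zc3u7u7txQbO26vM3cu7zM3KmJqnhliJu7rdzczu3WeLrM3u7u7EBt7Mu7vMy73e7uu7zcdpy4ebvO3dzL7tVFZ4l87u24MHzd3bu7u9ve7u2t3d3MvM3pnN3d7tyYgQARRiOspRABnN7cy7u8y+3t667u7e3u3Jm8zN7u7HibcAAAIAdAAAu73sq8zM263d3q3u7bvd3rq93d3u2om7q7qQABAjAAraqtqr3e3ZnN3dzu7c3am8283e3e7KvN2qrMxwAiECvNypy7zd3rd7vMze7u7tzLzd3d7smrzd7su7zMkAAAvNzbnLvd7bvIm7ve7u7Kmrqb3d7u273d7u3t3KkzEHy9zM29qu7tvLm8ze3u26vN7czN3u7tze3u7dqYV2ZJqt7d3dp0ndy4q6ve3t3d7u7u7d3e7u7d3e7u2ryauFes7d3sd3a6q6e7qtp1e7qrzu7d3d7u7t3d7u7N7JqWeM7d3tiJeIdme8vIQQCVEjRq3dzN3u7u3d3u7u7Kh4dZ7t3ul5p2Rovd3N2GETZmeJrN3dzN3u7t3e7u7JmZl2vd3u2XZ2a93N7d3dy2A2rN3e3d3d3u7u3d7t25q7uFa8zN28ztub7tzu7t3ty6zM3tvM3d3u7u7d7u3Kd7hkN6u73rzd3JrM3d7u7czM7t3uuqq93u7u7u7u7e22EUVqmsub7t3ceqq97u7uy6zMze7tze7u7u7u7u7tpiNnq7uqyXjO7txau7vMzN3b3u25vu7Lu93u7u7u7u5lWL3N3cu5qneJvZzLu83cqKzMqqqcy6q7vO7u7u7u7pvu3N3Mu83adnad27u93bvMtjarzcve7u3d7u7u7u7u3u7KzdzNypm7qb3czMu7ve2plZ3d283tzO7u7u7u7u7u7cm93uyGrMzMzN3Lqqzu27zLnd3cvNzN7u7u7d7u7u7bm73ddIrN3e7u7s3e7uyrzd273d3dzd3t7u7u3e7u7tq+zdx2ne7u7u7u3Mu7qrze3Mzu3uyt7e7u7u7t7u7u3e7e6HnO7t7u7u7tzKqs3e7t3u7u7u7N7u3e7u3u7u7u7u7ZvO7d3d3d7e7dzO7t7u7d7e7u7d3d3e3e7u7u"/>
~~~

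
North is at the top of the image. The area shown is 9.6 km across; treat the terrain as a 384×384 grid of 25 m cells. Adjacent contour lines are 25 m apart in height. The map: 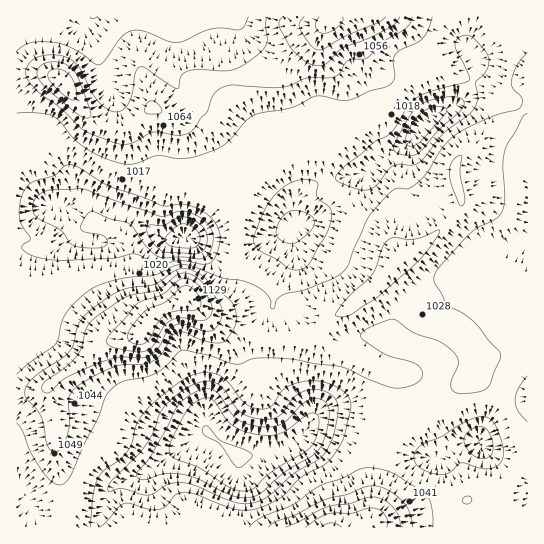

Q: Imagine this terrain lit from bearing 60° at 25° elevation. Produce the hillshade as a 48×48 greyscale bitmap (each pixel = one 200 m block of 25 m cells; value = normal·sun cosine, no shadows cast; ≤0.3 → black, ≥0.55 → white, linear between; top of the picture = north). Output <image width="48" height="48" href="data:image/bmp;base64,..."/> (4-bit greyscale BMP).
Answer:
<image width="48" height="48" href="data:image/bmp;base64,Qk32BAAAAAAAAHYAAAAoAAAAMAAAADAAAAABAAQAAAAAAIAEAAATCwAAEwsAABAAAAAAAAAAAAAAABEREQAiIiIAMzMzAERERABVVVUAZmZmAHd3dwCIiIgAmZmZAKqqqgC7u7sAzMzMAN3d3QDu7u4A////AJh3eJh3iZmHeImZd4iHirqazdyoh3d4iJhmeKp2iql3eau7mIh3irmazduYd3eIiYdWeKuHq6dnm9/sl3d3iamb3cqYd3iImWVWeKuZu5d6zv/qdlVniZiazLqZiIiImVVWeJqZqoic3u2oZVVniIiKqqqqiImYmVVGiJmJmZmrzLqHd2Znd3eJmau5d6uXd2VGiYiImaqqqqmHd3d2VWeIiaqYact1VmVGmYiJmquqmYh2Znd1M1Z3iJmHeskyRlRGmpiJqqu6mHZDNGd1IjVneIh3iqURVlRGmpiImqu6mGMRE1iFISVneId3iHQTVkRHmpiIiaq6l0AAJHmWMSRmeHd3d2VFZkNHqpiIiJmphiABR5qWMSRWd3d3d3ZmZjRYmYiIeIiYdQADaJl1ISRWd3d3d3d3ZkRoiIh3d3iIZBAleIdkMkVmd3d3d3eHd1Znd3d2ZWeHZDNWd3ZlVVZmd4iHd3iIeHd3ZmZlM1iHZUVnd3ZmZmZ4iIiHd3iIeHd3VEVUI3qnVEV3dmZmZ3iJiId3d3iIiHd3UzVkNZy2MkeHd3dmeIiIh3d3d4iIiHd3UzZ1RqyUE2mZiIh3eIiHd3d3d4iIh3d3ZEZ3VolzJZu6mId2Z3eHd3d4iIiHh3d3dmZ3Zohkat3KmHdmd3d3d3eIiIiId3d3d3d3iZhmr/66mHd3iHd4iHiIiIiId3d4h3eImqdY7/ypiIiIiHd3iIiIiIiHd4iIiIiJmpdq/+mIiZmYd3dmeIiIiIiIiJmZmZmZmrqt/pd4mqqHZ3dlZ4mIiIiIiZmZqqqYi+7e6EV5q7qGVnZlV4mYiIiImYiaqZh2jP7cggN6u6l2VmdlaJmZiIiIiImqmHZnrdqYMAJ5qph2VWdmeJiIiIh3iKu6h2eJqnVkAAN5qph2RFd3eIh3iId3icypdniYdTNSACZ4qpdlRGd3eId3d4iImbuXZndkMzRDNGd4mYdUVneHd3dmZ4mZmal2VmQzREVmZ3d4iYdlZ4mXZ4dmZ5mZmIdmdkI0Vmd3d3d3iIdmeJqXZ4dmaJmZiId3dTRWZ3d3d3d3d3dmeJmHV5hlaJmYiHeIZUVmZ3d3d3d3d3d3d4iHeahUaIiYh3eHZVVEV3ZmZ3d3d3d3d4iIi7dEV4mYiHd3ZDM0Z3VVd3iHd3d3d3iIi8hDV4mYiHd3QSRnd2VXh4iId3d3d3iHispkV4iIiHdkAFmpdmaKmIiId3d3d3h3erp1VWd4iGZAA624ZXmqh4iHdmd3d3d3eal1REVnd1MQCf2nVYqod4d3dmd3Zmd3eIdlVERndzEAb/yGVpqXeId3dmd2VWd3eId2ZmZmZjIm3/p2V5mHiIh3d2ZlVoh3iId3iIdmZkV7/8l2Z5mIiIiHdmZUWJd4mIeImpdVZmibzKh2aJmYiIiHdlVDaIZ4mHeJqoZVZ3iaqod3eJmIiIiHZUQzV3Z4h3eJqGVWd4iJmYd3iIiHeIiHUzMzV3d3d4iZh2Vnd4iImYdneIh3eIiGQzRDVndmeJqYd2Z3dw=="/>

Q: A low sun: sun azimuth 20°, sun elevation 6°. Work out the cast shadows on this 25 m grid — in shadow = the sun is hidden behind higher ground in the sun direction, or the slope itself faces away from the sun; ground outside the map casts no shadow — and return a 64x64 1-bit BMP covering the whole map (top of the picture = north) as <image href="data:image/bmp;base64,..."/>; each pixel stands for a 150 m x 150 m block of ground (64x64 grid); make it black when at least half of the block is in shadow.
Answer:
<image width="64" height="64" href="data:image/bmp;base64,Qk0+AgAAAAAAAD4AAAAoAAAAQAAAAEAAAAABAAEAAAAAAAACAAATCwAAEwsAAAIAAAAAAAAA////AAAAAAAAAAAAAAAAAAAAAAAAAAAAAAAAAAAAAAAAAAAAAAAAAAAAAAAAAAAAAAAAAAAAAAAAAAAAAAAAAAAAAAAAAAAAAAAAAAAAAAAAAAAeAAAAAAAAAD8AAAAAAAAAf4AAAHAAAAD/wAAAcAAAAf+MAABgAAAD/g4AAAAAAAf4DwAAAAAAB/AfAAAAAA4H4B8AAAAAHwPgDgAAAAA/gcAAAAAAAB+AAAAAAAAAH94AAAAAAAAHn4AAAAAAAAAfgAAAAAAAAB8AAAAAAAAAHwAAAAAAAAAeAAAAAAAAAAAAAAAAAAAAAAAAAAAAAAAAAAAAAAAAAAAAAAAAAAAAAAAAAAAAAAAAAAAAAAAAAAAAAAAAAAAAAAAAAAAAAAAfAAAAAAAAAD+AAAAAAAAA/4AAAAAAAAD/gAAAAAAAAf8AAAAAAAAf3gAAAAAAADwAAAAAAAAAMAAAAAAAAABgAAAAAAAAAAAAAAAAAAAAAAAAAAAAAAAAAAAAAAAAAAgAAAAAAAAD+AAAAAAAAA/AAAAAAAAAH4AAAAAAAAA/AAAAAAA4AD8AAAAAADwAPgAAAAAAHgA8AAAAAAAOADgAAAAAAAAAAAAAAAQAAAAAAAAAAAAAAAAAAAAAAAAAAAAAAAAAAAAAAAAAAAAAAAAAAAAAAAAAAAAAAAAAAAAAAAAAAAAAAA=="/>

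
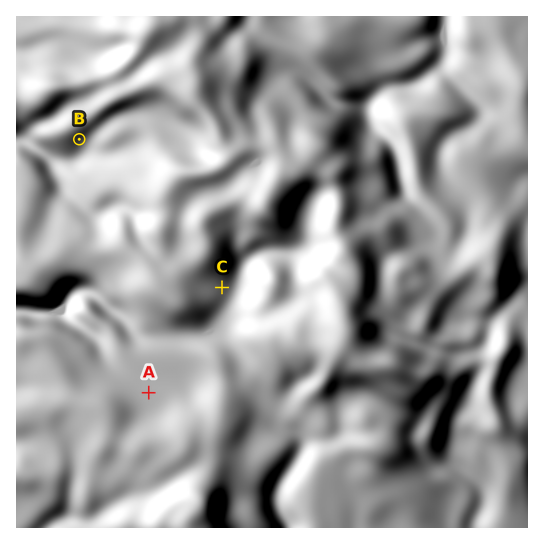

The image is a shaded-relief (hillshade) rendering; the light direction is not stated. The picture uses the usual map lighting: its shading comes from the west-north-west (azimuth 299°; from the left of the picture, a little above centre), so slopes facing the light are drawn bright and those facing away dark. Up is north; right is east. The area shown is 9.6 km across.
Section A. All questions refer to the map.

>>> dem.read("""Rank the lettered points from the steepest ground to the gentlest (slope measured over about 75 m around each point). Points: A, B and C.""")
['B', 'C', 'A']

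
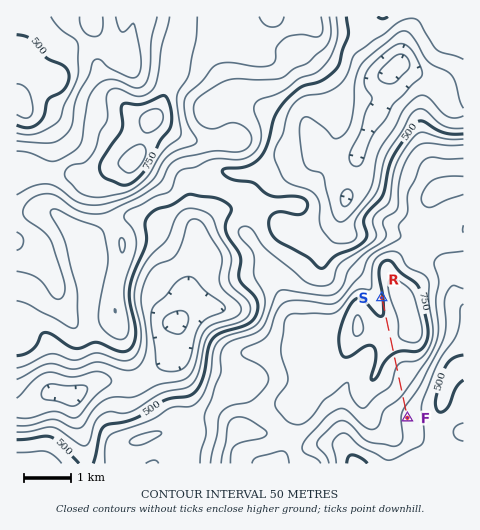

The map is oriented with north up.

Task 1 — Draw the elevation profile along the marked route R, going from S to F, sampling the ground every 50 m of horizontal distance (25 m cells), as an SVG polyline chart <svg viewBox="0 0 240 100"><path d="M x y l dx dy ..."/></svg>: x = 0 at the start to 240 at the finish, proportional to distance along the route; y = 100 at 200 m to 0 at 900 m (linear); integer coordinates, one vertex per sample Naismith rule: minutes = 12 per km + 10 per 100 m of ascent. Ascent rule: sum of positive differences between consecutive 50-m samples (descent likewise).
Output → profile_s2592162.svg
<svg viewBox="0 0 240 100"><path d="M0 22l5 0 4 0 5 0 4-1 5 0 4 0 5 0 4 0 5 0 5-1 4-1 5 0 4-1 5-1 4 0 5-1 4 0 5 0 5 0 4 0 5 1 4 1 5 1 4 2 5 1 4 2 5 1 5 2 4 1 5 0 4 1 5 0 4 1 5 0 5 0 4 1 5 0 4 1 5 0 4 1 5 1 4 1 5 1 5 2 4 1 5 2 4 1 5 1 4 1 5 1 4 0 5 1 3 0"/></svg>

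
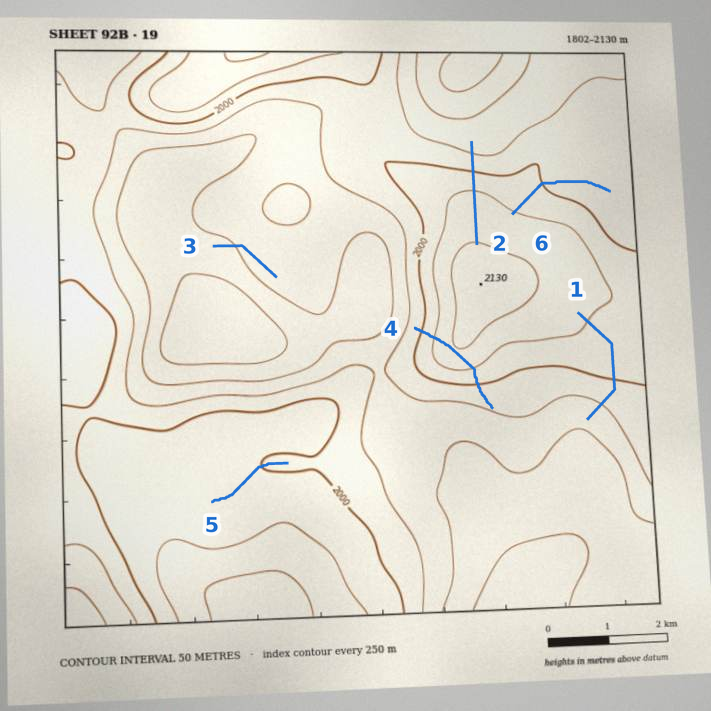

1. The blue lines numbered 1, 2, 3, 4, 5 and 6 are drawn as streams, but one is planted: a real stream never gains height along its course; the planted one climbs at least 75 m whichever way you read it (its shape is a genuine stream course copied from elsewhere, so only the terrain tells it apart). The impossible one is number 4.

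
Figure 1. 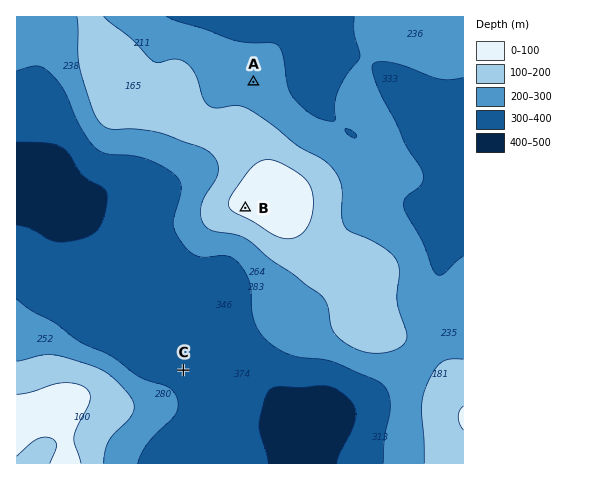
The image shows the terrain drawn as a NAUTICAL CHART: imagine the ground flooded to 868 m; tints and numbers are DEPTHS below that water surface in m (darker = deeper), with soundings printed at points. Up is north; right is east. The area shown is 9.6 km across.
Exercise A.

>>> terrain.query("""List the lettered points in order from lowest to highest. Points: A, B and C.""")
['C', 'A', 'B']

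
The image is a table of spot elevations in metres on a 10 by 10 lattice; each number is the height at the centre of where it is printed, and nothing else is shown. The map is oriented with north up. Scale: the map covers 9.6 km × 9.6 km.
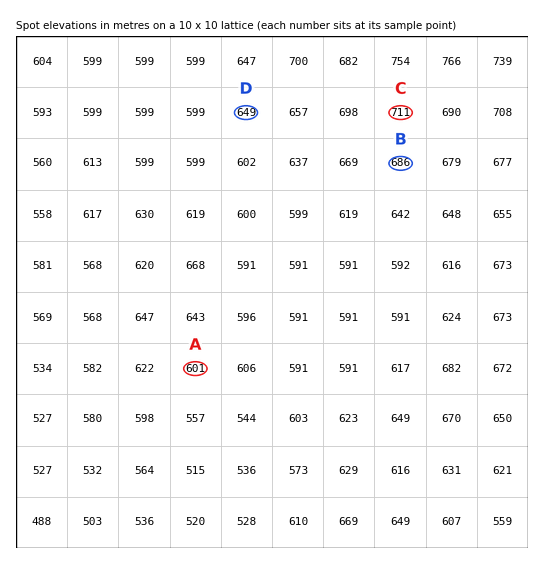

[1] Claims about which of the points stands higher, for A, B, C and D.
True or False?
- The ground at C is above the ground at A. True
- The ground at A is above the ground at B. False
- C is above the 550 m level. True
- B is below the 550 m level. False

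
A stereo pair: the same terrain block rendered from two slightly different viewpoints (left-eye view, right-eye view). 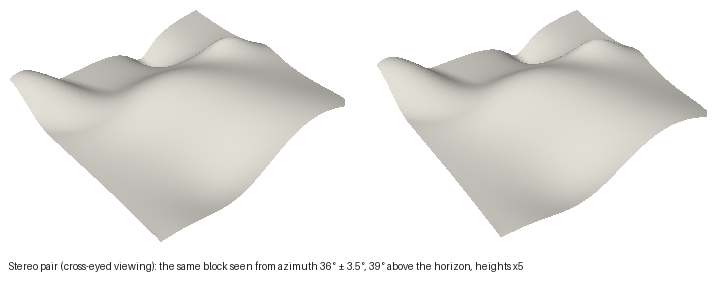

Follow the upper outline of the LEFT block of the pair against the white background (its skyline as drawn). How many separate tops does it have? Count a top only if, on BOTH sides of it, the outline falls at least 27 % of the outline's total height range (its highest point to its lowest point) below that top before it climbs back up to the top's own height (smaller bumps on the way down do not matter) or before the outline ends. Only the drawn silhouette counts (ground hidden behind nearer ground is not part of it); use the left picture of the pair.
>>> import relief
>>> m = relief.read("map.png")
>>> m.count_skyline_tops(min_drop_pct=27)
1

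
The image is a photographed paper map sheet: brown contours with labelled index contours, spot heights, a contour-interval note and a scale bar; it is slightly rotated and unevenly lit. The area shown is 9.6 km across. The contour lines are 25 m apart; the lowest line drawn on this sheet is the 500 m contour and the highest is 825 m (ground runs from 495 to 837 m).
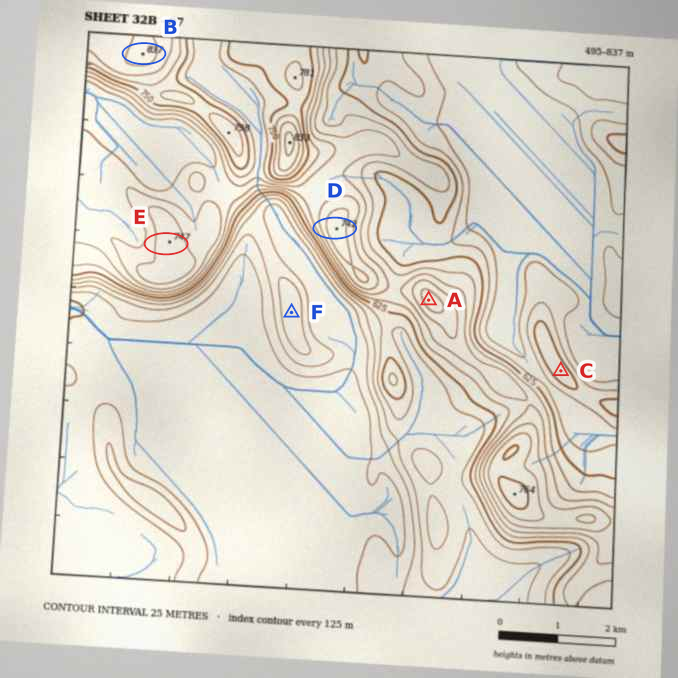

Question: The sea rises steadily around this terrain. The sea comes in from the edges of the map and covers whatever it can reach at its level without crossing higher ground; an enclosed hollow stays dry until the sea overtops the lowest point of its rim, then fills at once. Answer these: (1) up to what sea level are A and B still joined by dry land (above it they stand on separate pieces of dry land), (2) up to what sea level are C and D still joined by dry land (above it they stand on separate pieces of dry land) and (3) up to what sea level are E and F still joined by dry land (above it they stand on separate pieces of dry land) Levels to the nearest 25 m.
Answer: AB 675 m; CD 600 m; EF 550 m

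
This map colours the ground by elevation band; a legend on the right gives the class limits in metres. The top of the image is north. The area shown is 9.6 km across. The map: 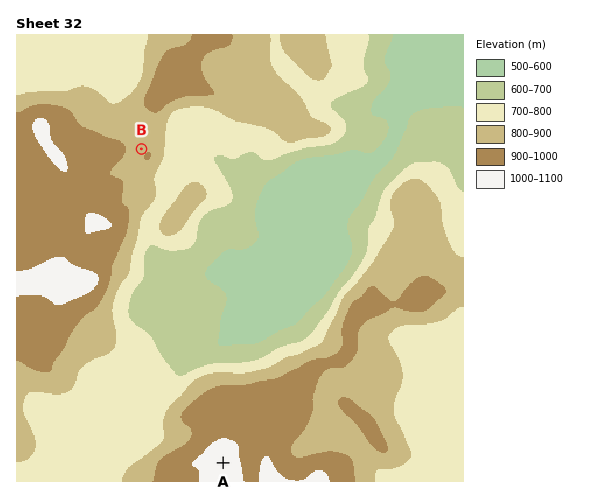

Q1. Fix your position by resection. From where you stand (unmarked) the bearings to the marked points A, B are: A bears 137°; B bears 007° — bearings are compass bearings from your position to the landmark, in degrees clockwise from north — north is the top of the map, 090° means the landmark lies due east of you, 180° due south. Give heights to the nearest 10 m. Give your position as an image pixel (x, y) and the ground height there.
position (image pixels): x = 117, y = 349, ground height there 790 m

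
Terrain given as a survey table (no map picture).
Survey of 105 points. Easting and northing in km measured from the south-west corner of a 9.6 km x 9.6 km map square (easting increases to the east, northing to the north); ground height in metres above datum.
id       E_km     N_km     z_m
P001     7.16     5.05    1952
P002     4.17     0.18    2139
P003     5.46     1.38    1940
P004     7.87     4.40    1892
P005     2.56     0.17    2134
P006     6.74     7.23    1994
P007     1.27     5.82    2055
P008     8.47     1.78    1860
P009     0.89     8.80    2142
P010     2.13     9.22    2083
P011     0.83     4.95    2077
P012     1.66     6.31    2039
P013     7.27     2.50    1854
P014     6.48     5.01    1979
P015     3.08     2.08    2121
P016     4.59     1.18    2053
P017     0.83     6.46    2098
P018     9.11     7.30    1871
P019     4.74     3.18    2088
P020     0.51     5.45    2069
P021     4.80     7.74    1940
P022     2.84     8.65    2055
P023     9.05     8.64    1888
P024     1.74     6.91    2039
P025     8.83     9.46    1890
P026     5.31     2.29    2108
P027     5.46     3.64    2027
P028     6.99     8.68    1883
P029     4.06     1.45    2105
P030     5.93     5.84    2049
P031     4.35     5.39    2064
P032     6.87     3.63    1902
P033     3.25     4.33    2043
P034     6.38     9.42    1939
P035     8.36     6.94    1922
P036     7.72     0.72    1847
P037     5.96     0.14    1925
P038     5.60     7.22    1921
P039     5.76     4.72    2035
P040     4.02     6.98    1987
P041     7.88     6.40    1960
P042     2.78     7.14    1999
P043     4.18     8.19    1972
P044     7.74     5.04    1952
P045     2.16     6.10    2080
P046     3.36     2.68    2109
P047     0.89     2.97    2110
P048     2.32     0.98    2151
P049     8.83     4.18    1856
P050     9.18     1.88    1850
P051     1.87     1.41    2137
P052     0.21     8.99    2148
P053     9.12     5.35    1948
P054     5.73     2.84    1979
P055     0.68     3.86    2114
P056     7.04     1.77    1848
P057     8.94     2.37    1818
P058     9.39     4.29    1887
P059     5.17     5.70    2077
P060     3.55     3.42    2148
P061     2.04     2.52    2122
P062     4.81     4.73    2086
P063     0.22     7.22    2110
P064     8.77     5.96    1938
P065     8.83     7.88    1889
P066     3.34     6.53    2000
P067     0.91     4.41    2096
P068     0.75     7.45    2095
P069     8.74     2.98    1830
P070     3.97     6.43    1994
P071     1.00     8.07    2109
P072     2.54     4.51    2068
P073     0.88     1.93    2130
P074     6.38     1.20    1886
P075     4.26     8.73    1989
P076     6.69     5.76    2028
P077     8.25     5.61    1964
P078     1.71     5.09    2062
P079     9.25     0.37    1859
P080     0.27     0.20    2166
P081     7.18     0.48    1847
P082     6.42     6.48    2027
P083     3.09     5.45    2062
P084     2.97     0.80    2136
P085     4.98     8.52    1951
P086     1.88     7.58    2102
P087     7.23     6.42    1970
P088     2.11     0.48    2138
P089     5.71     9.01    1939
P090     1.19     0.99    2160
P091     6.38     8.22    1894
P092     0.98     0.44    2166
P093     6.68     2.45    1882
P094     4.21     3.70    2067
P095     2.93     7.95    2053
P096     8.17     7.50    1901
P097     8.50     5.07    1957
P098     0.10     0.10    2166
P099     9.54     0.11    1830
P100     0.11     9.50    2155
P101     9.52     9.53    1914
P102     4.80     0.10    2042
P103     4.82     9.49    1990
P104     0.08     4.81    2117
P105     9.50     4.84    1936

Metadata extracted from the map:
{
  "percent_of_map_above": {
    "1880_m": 87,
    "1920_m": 74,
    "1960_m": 63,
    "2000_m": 54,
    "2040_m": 44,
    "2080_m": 30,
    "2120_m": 15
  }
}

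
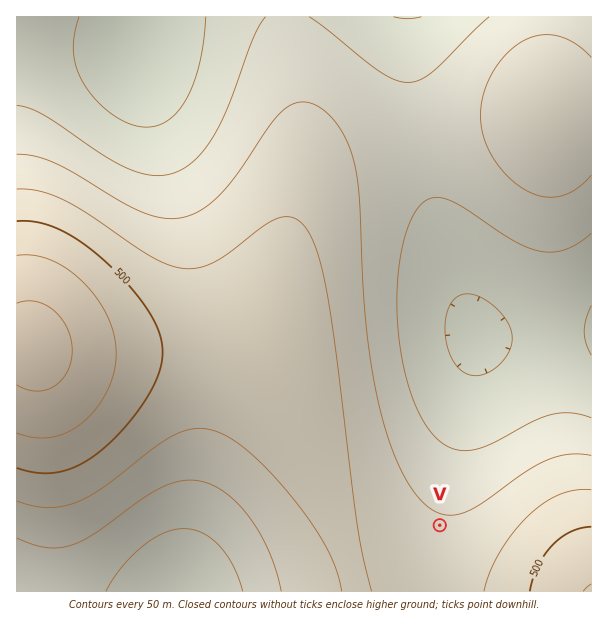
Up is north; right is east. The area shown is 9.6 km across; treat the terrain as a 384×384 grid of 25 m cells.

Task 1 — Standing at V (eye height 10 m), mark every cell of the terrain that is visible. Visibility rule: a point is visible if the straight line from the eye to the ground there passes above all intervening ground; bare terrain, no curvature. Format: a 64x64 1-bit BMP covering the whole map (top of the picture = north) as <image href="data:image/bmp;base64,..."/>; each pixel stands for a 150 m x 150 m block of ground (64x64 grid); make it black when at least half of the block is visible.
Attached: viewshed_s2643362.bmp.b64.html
<image width="64" height="64" href="data:image/bmp;base64,Qk0+AgAAAAAAAD4AAAAoAAAAQAAAAEAAAAABAAEAAAAAAAACAAATCwAAEwsAAAIAAAAAAAAA////AAAAAAAAAAAAADD/+AAAAAAAf//8AAAAAAD///wAAAAAAP///AAAAAAB///8AAAAAAH///wAAAAAA///+AAAAAAD///4AAAAAAf///gAAAAAB///8AAAAAAP///wAAAAAA////AAAAAAH///4AAAAAAf///gAAAAAD///+AAAAAAP///wAAAAAB////AAAAAAH///8AAAAAA////wB4AAAD////gH4AAAP///+AfwAAA////4B/AAAH////wH+AAAf////AP4AAB////+A/gAAH////8D+AAAf////4P4AAA/////gfAAAD/////B8AAAP////8HgAAA/////wMAAAD/////AgAAAH////8AAAAAf////wAAAAB/////AAAAAH////8AAAAAf////wAAAAA/////AAAAAD////8AAAAAP////wAAAAA/////AAAAAD////8AAAAAH////wAAAAAf////AAAAAB////8AAAAAD////wAAAAAP////AAAAAAf///8AAAAAB////wAAAAAD////AAAAAAD///8AAAAAAB///AAAAAAAA//wAAAAAAAA/8AAAAAAAAAAAAAAAAAAAAAAAAAAAAAAAAAAAAAAAAAAAAAAAAAAAAAAAAAAAAAAAAAAAAAAAAAAAAAAAAAAAAAAAAAAAAAAAAAAAAAAAAAAAA=="/>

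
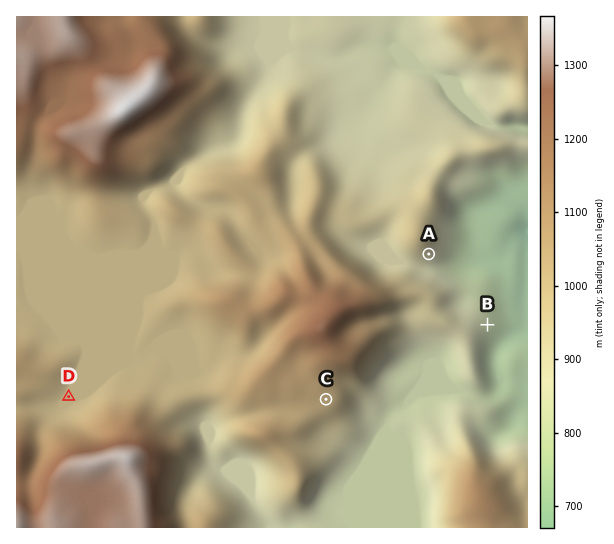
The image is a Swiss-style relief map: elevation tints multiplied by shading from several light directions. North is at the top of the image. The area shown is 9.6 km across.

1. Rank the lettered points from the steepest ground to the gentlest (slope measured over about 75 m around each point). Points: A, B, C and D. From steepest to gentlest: A B C D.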